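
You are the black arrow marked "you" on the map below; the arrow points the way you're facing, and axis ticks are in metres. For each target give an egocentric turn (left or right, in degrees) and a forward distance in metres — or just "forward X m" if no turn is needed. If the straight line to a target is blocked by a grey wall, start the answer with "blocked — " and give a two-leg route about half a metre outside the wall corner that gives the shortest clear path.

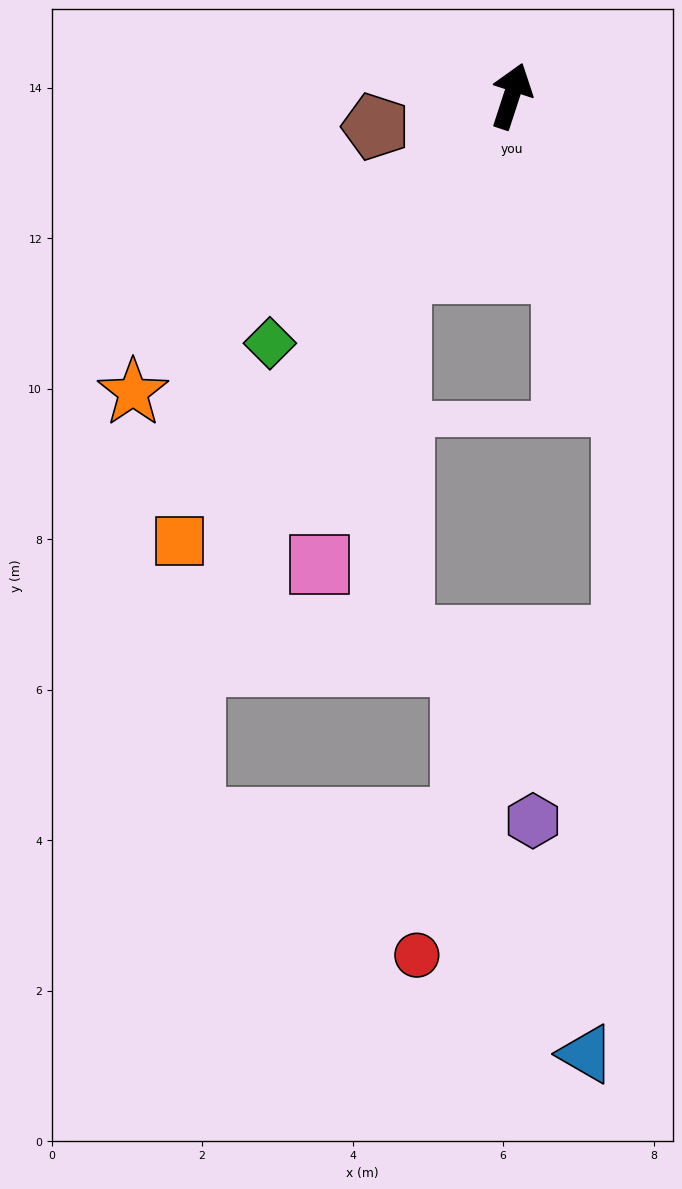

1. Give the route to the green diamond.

turn left 154°, forward 4.6 m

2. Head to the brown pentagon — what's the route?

turn left 121°, forward 1.9 m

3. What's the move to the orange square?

turn left 161°, forward 7.4 m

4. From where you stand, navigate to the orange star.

turn left 146°, forward 6.4 m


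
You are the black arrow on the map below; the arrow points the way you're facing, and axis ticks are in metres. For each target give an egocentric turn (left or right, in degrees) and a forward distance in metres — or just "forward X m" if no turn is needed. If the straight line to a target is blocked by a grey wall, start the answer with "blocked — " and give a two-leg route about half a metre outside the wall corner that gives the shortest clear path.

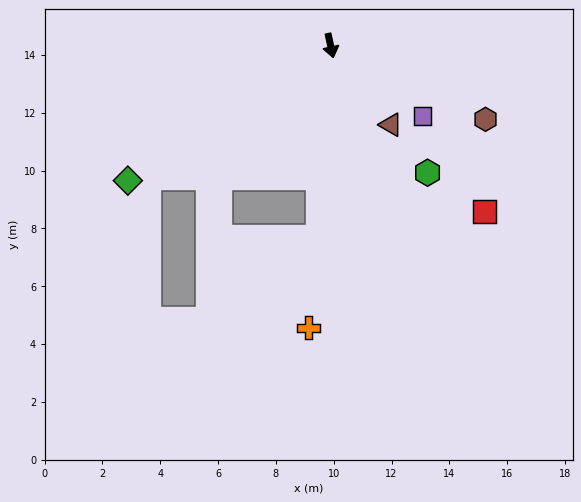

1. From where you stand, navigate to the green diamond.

turn right 69°, forward 8.4 m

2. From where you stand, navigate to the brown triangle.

turn left 25°, forward 3.4 m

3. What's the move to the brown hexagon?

turn left 52°, forward 5.9 m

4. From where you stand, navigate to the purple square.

turn left 40°, forward 4.0 m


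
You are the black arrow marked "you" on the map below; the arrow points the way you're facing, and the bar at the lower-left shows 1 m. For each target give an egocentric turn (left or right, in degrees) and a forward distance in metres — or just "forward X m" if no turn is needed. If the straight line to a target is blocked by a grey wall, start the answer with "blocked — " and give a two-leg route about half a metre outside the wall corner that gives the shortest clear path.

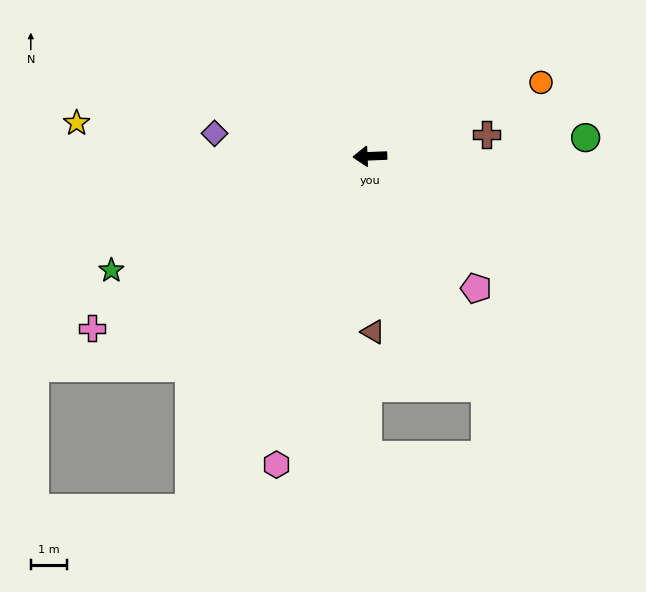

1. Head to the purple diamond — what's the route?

turn right 11°, forward 4.3 m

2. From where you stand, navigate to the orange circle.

turn right 159°, forward 5.1 m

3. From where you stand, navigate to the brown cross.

turn right 172°, forward 3.3 m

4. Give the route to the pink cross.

turn left 29°, forward 9.0 m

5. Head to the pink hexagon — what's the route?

turn left 71°, forward 8.9 m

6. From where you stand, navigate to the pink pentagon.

turn left 126°, forward 4.7 m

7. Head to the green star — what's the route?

turn left 21°, forward 7.8 m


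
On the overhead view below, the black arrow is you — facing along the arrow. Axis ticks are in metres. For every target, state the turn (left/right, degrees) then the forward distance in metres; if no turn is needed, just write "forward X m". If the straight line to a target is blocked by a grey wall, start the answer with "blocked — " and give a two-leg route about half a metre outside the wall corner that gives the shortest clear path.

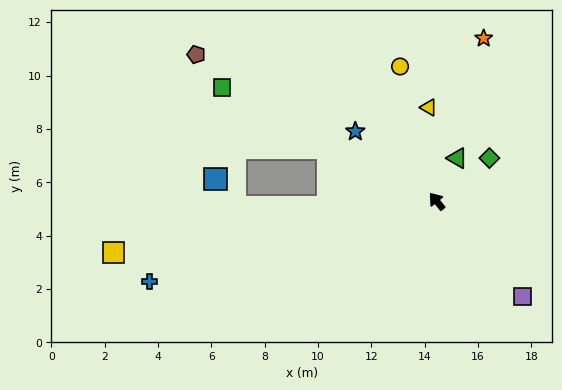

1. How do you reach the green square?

turn left 23°, forward 9.1 m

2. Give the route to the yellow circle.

turn right 24°, forward 5.2 m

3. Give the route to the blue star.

turn left 10°, forward 4.0 m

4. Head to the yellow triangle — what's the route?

turn right 34°, forward 3.5 m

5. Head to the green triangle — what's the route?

turn right 64°, forward 1.8 m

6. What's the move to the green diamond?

turn right 90°, forward 2.6 m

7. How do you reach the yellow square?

turn left 60°, forward 12.3 m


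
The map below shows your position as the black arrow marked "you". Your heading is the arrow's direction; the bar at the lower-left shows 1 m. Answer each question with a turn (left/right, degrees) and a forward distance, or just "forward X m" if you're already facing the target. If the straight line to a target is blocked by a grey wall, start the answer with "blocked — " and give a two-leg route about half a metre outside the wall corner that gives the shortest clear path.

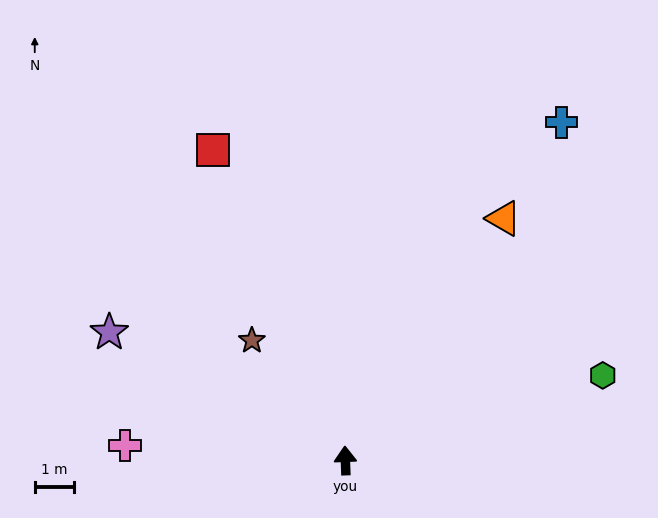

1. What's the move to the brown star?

turn left 36°, forward 3.8 m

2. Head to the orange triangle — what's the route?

turn right 35°, forward 7.3 m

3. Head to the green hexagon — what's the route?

turn right 74°, forward 6.9 m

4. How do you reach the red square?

turn left 21°, forward 8.5 m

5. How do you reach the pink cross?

turn left 84°, forward 5.6 m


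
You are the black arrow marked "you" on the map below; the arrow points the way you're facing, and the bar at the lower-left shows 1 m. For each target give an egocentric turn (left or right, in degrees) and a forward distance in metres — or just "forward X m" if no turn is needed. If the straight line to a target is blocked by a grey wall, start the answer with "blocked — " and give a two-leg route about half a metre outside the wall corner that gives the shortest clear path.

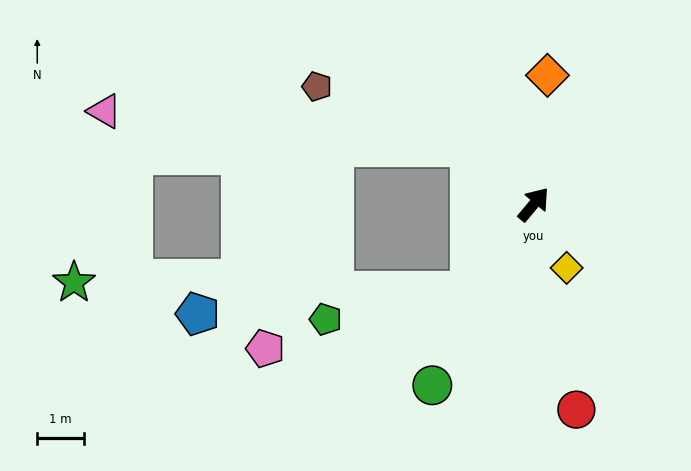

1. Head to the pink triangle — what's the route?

blocked — turn left 88°, forward 1.8 m, then turn left 36°, forward 7.9 m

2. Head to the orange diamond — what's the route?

turn left 34°, forward 2.8 m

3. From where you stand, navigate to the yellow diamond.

turn right 113°, forward 1.5 m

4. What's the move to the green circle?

turn right 169°, forward 4.4 m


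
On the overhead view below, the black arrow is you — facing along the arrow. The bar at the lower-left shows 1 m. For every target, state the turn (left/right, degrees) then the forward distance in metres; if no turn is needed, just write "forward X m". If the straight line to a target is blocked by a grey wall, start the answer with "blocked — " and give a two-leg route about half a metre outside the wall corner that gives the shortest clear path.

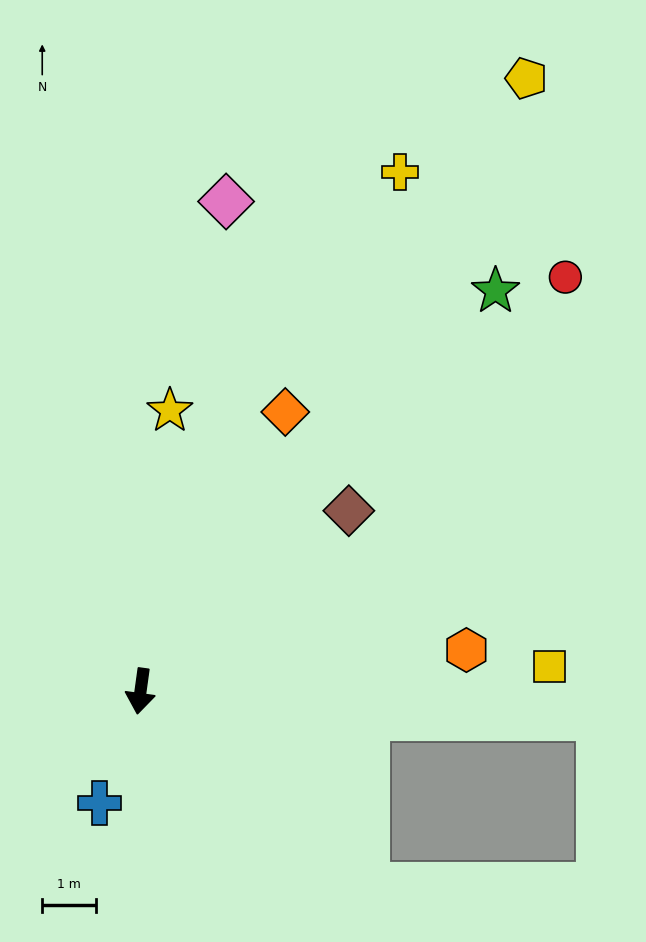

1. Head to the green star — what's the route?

turn left 146°, forward 9.9 m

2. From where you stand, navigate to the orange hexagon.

turn left 105°, forward 6.1 m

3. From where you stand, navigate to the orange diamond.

turn left 160°, forward 5.8 m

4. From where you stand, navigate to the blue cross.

turn right 12°, forward 2.2 m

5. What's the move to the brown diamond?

turn left 139°, forward 5.1 m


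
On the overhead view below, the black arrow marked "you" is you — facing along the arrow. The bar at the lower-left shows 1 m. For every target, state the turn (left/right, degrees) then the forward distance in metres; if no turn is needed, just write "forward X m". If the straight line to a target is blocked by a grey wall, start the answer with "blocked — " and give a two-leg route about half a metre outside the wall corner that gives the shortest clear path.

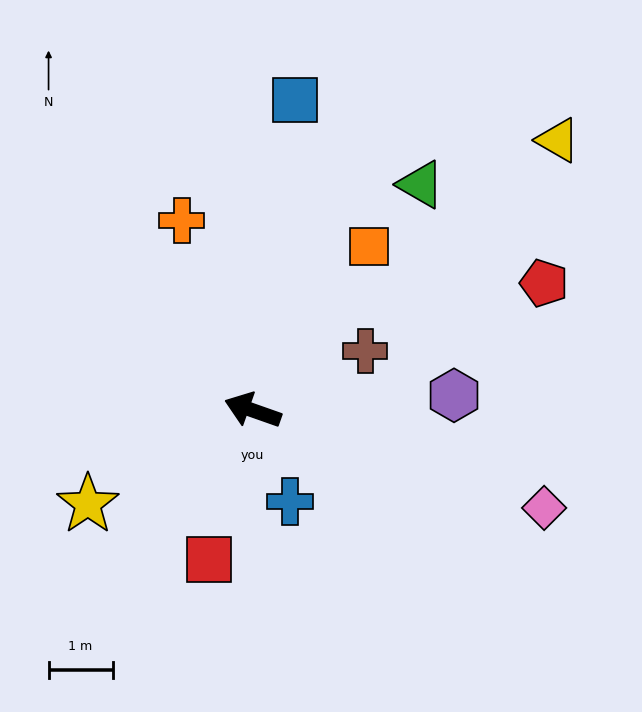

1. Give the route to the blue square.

turn right 78°, forward 4.9 m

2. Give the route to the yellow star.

turn left 49°, forward 3.0 m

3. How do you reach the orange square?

turn right 106°, forward 3.1 m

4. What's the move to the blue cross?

turn left 132°, forward 1.5 m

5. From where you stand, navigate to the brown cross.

turn right 133°, forward 2.0 m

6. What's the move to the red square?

turn left 93°, forward 2.4 m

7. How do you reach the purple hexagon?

turn right 156°, forward 3.2 m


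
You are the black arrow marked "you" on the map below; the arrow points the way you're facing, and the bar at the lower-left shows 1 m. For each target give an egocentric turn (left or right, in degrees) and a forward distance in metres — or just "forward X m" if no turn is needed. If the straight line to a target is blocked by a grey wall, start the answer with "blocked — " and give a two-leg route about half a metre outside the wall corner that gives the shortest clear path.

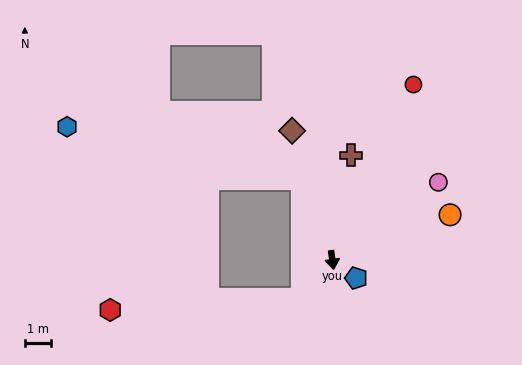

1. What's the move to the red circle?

turn left 147°, forward 7.4 m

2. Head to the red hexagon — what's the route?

blocked — turn right 46°, forward 1.9 m, then turn right 49°, forward 7.4 m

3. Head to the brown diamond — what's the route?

turn right 171°, forward 5.2 m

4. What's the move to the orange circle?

turn left 103°, forward 4.8 m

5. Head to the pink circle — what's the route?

turn left 118°, forward 5.0 m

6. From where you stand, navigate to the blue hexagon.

blocked — turn right 167°, forward 3.3 m, then turn left 57°, forward 9.2 m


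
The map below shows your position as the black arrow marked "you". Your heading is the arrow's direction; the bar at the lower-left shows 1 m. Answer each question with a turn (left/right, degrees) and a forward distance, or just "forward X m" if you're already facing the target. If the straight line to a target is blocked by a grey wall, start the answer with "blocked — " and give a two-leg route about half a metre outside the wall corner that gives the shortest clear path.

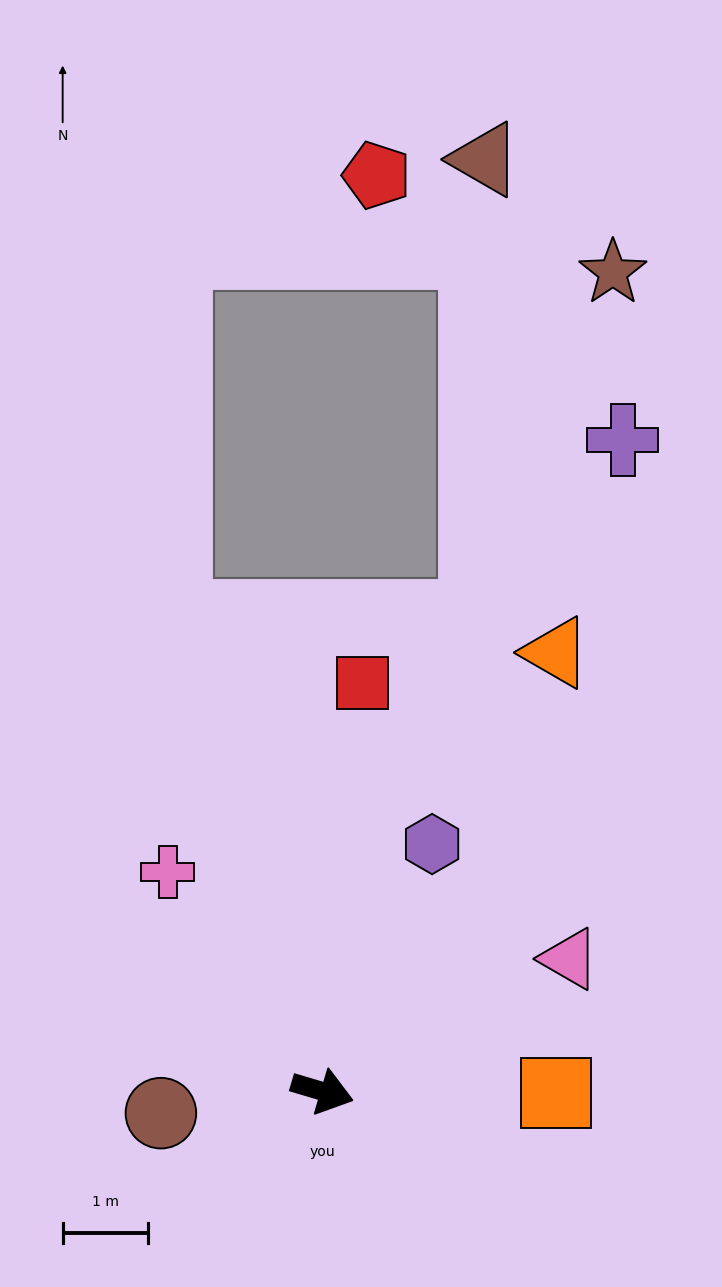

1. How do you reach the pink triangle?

turn left 45°, forward 3.3 m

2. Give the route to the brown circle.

turn right 156°, forward 1.9 m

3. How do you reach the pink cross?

turn left 142°, forward 3.1 m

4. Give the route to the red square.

turn left 101°, forward 4.8 m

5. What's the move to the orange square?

turn left 16°, forward 2.7 m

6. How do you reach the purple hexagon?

turn left 83°, forward 3.2 m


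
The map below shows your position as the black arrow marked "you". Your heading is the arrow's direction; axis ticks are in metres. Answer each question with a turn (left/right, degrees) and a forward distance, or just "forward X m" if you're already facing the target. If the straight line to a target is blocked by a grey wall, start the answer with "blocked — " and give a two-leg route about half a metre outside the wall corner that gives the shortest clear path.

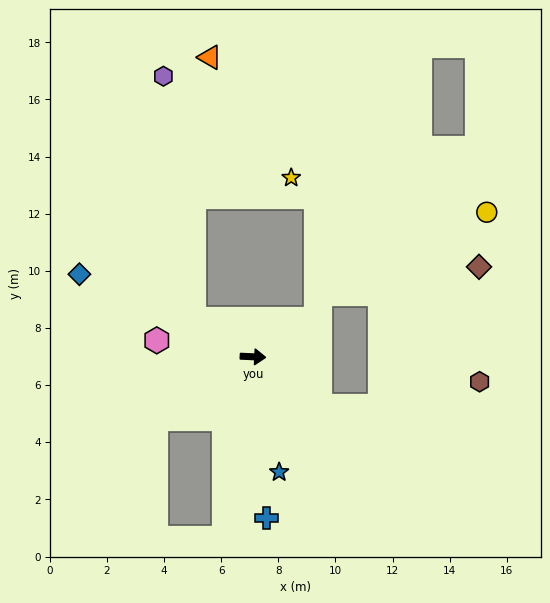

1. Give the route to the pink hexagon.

turn left 173°, forward 3.4 m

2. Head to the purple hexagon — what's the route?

blocked — turn left 150°, forward 2.4 m, then turn right 50°, forward 8.6 m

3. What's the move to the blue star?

turn right 74°, forward 4.1 m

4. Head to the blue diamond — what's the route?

turn left 157°, forward 6.7 m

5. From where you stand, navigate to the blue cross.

turn right 82°, forward 5.7 m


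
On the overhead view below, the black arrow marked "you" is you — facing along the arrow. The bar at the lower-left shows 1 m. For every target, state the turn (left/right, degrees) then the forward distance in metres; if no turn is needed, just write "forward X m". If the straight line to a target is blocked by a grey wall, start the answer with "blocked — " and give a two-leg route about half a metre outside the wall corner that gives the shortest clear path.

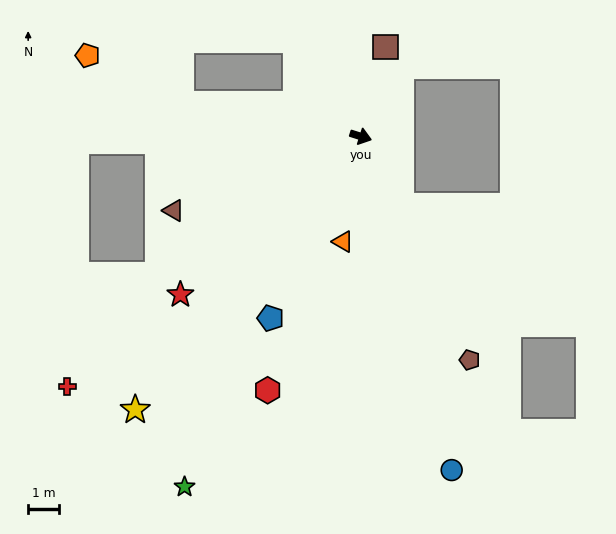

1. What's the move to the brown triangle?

turn right 141°, forward 6.6 m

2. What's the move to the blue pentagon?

turn right 99°, forward 6.6 m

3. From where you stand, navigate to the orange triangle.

turn right 82°, forward 3.5 m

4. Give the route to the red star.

turn right 121°, forward 7.8 m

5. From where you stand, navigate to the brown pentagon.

turn right 47°, forward 8.1 m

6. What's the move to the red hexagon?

turn right 93°, forward 8.8 m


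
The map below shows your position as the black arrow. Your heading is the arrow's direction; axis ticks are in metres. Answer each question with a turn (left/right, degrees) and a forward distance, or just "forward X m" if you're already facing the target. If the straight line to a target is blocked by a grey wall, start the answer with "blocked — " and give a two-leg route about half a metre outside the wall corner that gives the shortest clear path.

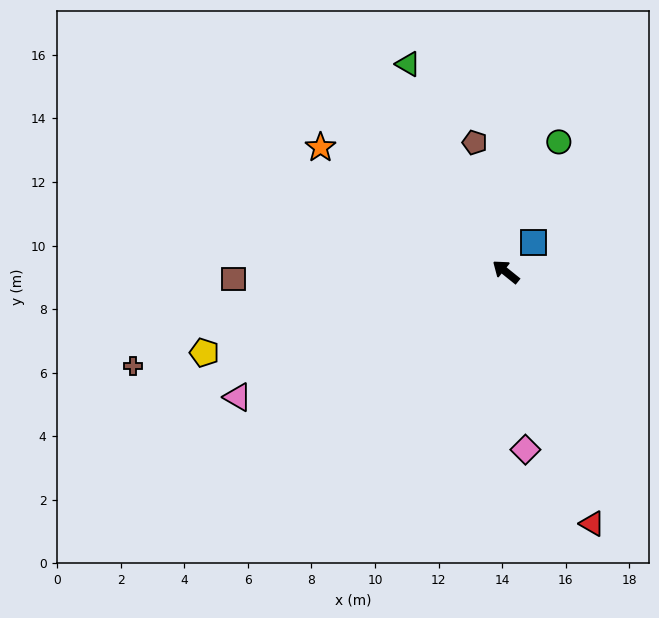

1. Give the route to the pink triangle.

turn left 64°, forward 9.3 m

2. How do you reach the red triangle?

turn left 148°, forward 8.4 m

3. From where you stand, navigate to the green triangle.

turn right 26°, forward 7.2 m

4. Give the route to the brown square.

turn left 40°, forward 8.6 m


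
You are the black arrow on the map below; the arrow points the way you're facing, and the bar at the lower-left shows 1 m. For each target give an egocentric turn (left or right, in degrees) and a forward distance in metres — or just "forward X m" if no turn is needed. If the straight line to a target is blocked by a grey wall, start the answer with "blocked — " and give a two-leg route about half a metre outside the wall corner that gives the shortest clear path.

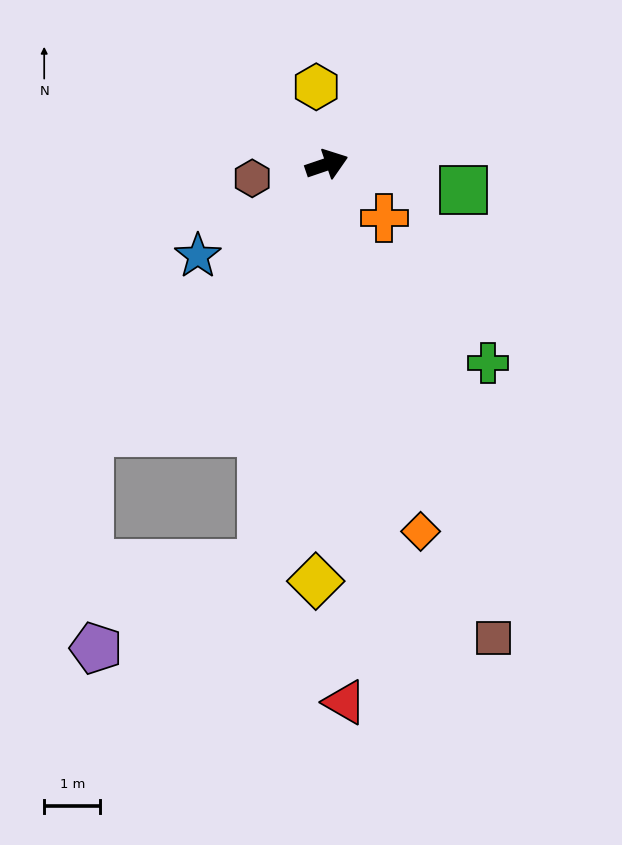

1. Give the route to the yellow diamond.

turn right 110°, forward 7.4 m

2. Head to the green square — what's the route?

turn right 29°, forward 2.5 m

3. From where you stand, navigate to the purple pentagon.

blocked — turn right 118°, forward 7.2 m, then turn right 54°, forward 3.3 m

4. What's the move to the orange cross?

turn right 62°, forward 1.4 m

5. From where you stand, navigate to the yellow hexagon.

turn left 79°, forward 1.4 m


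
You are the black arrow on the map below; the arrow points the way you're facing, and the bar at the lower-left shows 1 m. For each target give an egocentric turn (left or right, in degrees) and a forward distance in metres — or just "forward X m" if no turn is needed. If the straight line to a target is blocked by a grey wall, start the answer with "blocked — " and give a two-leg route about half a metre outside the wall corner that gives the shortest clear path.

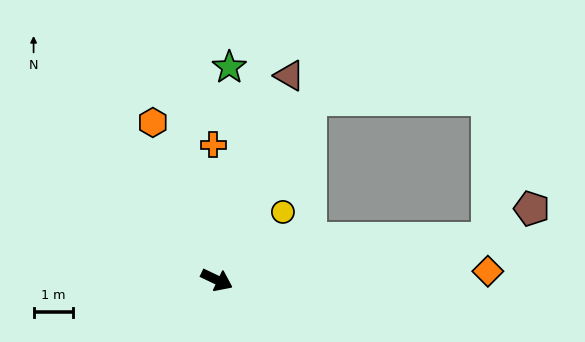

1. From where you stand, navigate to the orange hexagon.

turn left 138°, forward 4.4 m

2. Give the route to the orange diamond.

turn left 27°, forward 7.0 m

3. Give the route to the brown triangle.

turn left 96°, forward 5.6 m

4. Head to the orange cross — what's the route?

turn left 117°, forward 3.5 m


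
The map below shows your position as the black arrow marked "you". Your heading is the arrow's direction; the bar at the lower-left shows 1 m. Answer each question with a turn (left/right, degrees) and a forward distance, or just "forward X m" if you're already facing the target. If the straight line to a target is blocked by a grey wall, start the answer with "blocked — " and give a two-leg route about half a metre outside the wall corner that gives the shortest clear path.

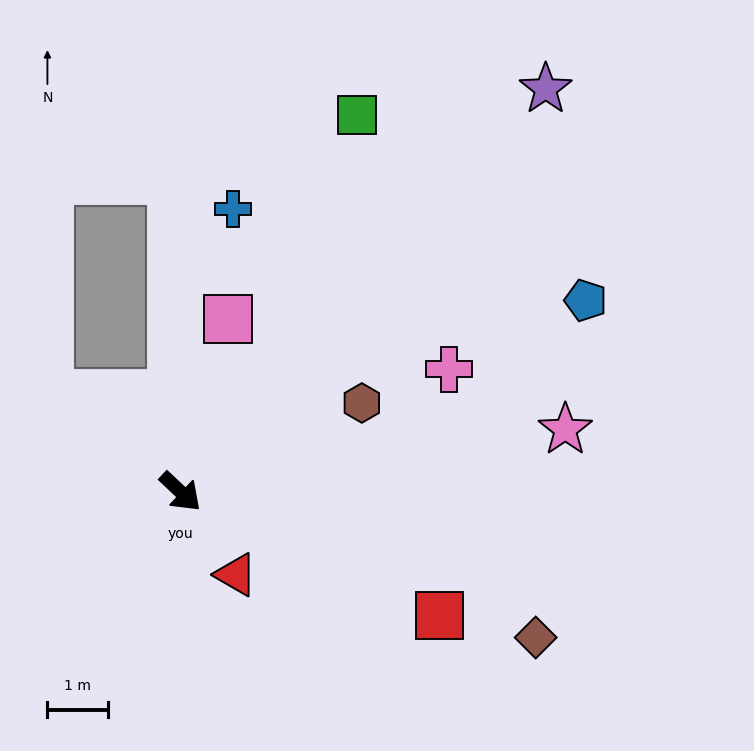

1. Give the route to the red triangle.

turn right 13°, forward 1.7 m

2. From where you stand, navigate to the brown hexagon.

turn left 69°, forward 3.3 m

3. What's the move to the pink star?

turn left 52°, forward 6.5 m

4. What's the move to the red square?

turn left 18°, forward 4.7 m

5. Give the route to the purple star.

turn left 91°, forward 9.0 m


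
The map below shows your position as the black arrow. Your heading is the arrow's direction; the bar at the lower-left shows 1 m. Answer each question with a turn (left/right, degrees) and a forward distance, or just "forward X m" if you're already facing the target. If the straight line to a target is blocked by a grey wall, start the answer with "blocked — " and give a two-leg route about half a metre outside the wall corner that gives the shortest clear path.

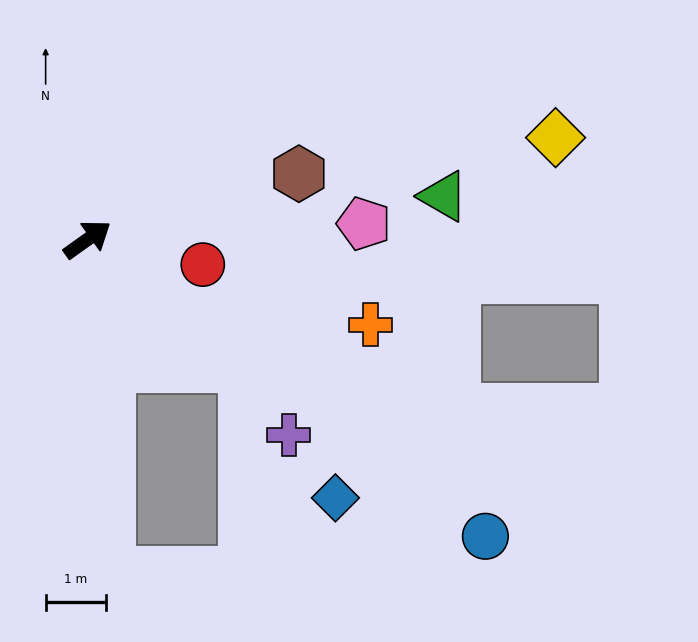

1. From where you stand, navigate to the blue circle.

turn right 72°, forward 8.3 m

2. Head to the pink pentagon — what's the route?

turn right 32°, forward 4.6 m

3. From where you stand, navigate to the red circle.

turn right 48°, forward 2.0 m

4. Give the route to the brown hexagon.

turn right 18°, forward 3.7 m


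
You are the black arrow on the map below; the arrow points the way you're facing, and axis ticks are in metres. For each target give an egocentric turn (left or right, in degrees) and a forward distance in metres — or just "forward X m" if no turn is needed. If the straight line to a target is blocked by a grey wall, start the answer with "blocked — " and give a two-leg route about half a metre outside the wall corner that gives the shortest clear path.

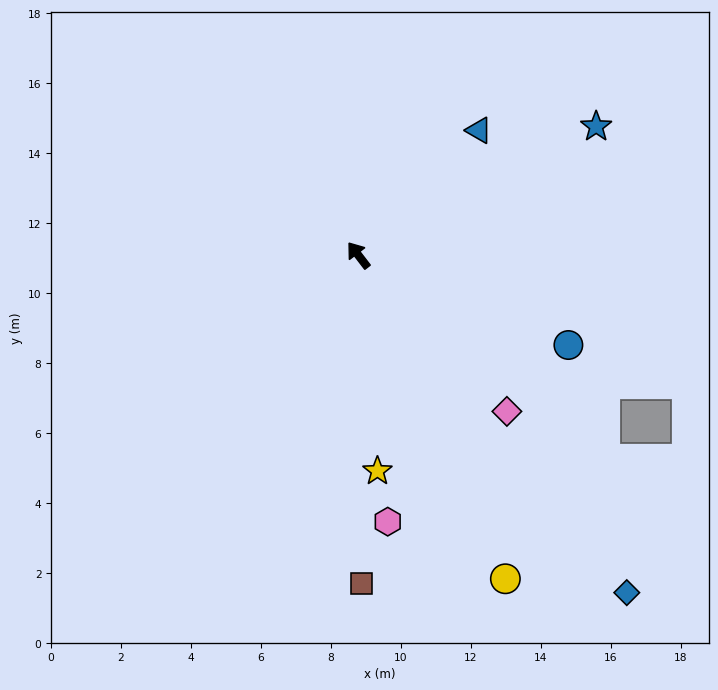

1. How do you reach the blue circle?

turn right 151°, forward 6.5 m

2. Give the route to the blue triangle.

turn right 82°, forward 5.0 m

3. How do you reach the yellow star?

turn left 148°, forward 6.2 m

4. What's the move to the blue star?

turn right 99°, forward 7.7 m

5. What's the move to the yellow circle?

turn left 167°, forward 10.2 m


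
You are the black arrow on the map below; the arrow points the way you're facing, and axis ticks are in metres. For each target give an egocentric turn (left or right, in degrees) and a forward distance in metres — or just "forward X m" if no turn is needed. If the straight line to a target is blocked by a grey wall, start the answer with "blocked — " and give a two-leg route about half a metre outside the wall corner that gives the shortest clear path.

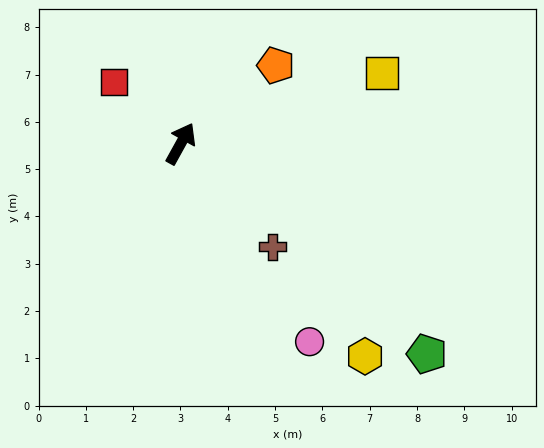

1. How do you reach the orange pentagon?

turn right 22°, forward 2.6 m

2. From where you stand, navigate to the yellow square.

turn right 42°, forward 4.5 m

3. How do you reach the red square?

turn left 76°, forward 1.9 m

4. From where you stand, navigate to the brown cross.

turn right 109°, forward 2.9 m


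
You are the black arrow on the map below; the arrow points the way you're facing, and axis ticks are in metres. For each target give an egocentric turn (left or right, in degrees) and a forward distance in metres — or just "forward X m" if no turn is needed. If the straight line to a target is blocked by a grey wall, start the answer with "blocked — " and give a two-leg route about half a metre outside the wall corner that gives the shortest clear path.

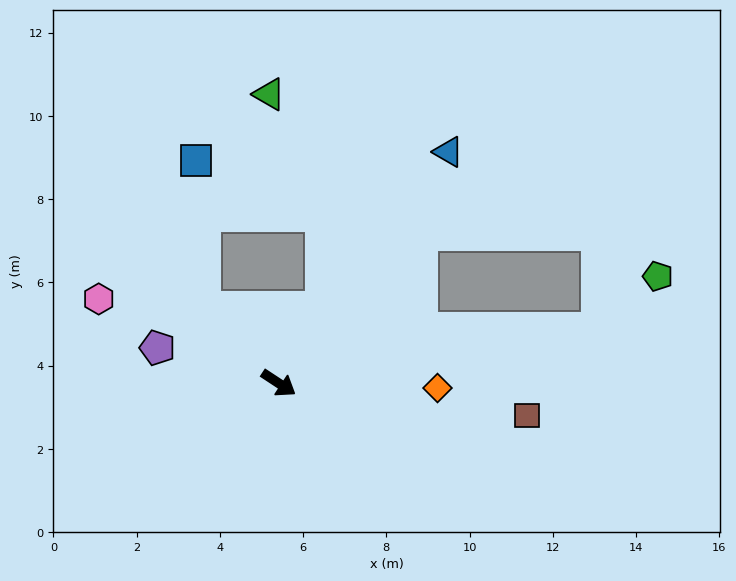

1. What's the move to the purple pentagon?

turn right 163°, forward 3.0 m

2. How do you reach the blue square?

blocked — turn left 168°, forward 2.6 m, then turn right 42°, forward 3.6 m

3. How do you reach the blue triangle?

turn left 87°, forward 6.9 m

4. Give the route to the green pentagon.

blocked — turn left 43°, forward 7.8 m, then turn left 32°, forward 1.9 m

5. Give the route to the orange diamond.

turn left 32°, forward 3.8 m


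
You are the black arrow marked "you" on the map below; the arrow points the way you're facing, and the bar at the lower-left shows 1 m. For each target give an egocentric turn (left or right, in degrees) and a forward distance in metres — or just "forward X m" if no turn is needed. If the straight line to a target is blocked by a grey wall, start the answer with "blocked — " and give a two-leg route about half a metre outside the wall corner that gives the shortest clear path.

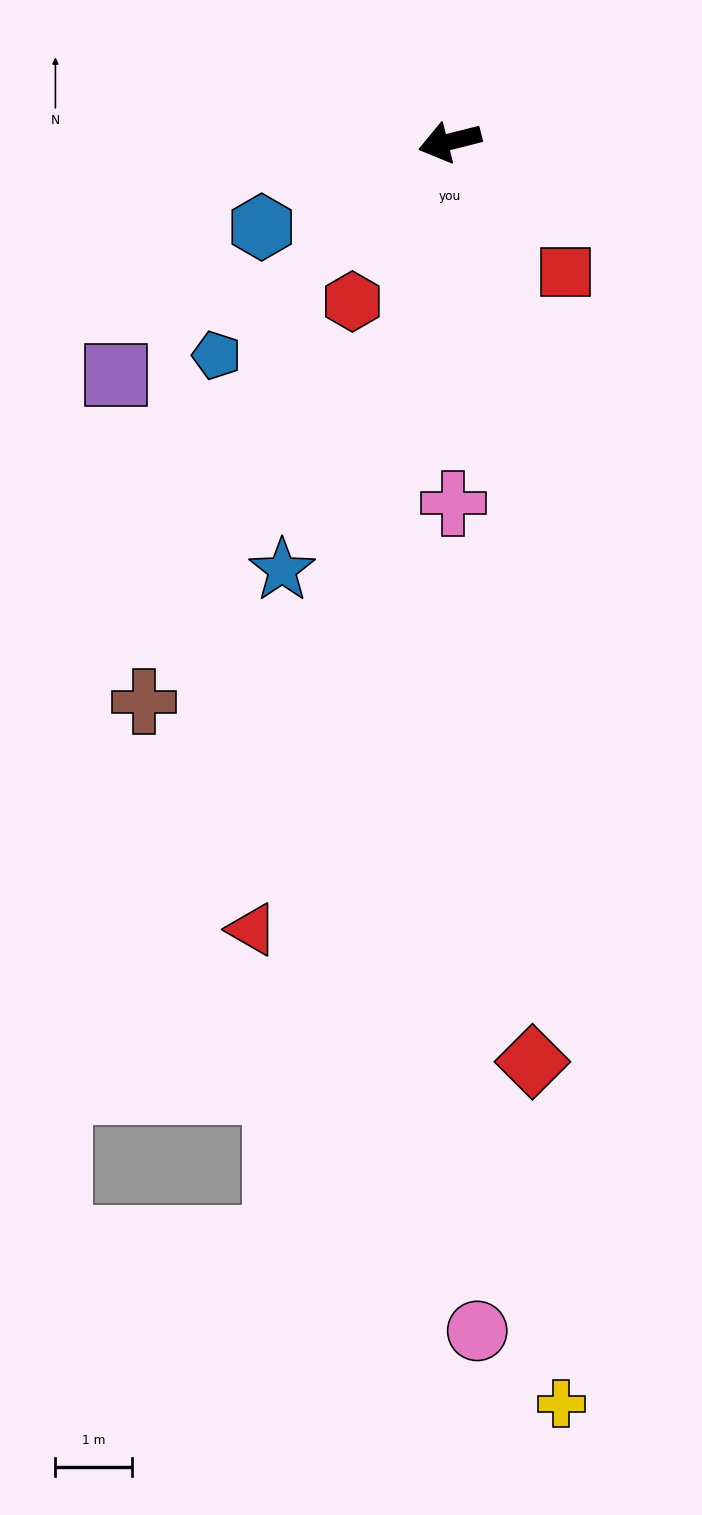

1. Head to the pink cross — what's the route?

turn left 76°, forward 4.7 m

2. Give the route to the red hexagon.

turn left 44°, forward 2.5 m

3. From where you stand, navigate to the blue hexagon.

turn left 10°, forward 2.7 m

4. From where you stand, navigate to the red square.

turn left 117°, forward 2.3 m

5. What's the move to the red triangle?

turn left 62°, forward 10.7 m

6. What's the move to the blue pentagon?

turn left 28°, forward 4.2 m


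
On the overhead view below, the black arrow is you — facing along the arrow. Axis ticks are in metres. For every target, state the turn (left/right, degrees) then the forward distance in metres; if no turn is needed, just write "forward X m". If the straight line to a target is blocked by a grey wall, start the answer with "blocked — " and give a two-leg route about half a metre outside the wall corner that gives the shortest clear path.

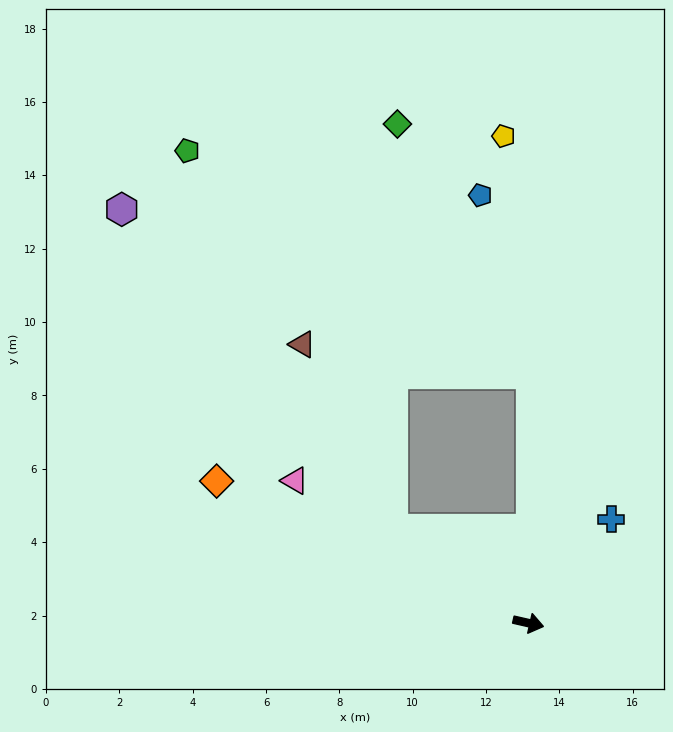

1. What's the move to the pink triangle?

turn left 161°, forward 7.5 m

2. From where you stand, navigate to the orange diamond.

turn left 168°, forward 9.3 m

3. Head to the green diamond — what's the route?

blocked — turn left 158°, forward 4.5 m, then turn right 56°, forward 11.1 m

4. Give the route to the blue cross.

turn left 64°, forward 3.6 m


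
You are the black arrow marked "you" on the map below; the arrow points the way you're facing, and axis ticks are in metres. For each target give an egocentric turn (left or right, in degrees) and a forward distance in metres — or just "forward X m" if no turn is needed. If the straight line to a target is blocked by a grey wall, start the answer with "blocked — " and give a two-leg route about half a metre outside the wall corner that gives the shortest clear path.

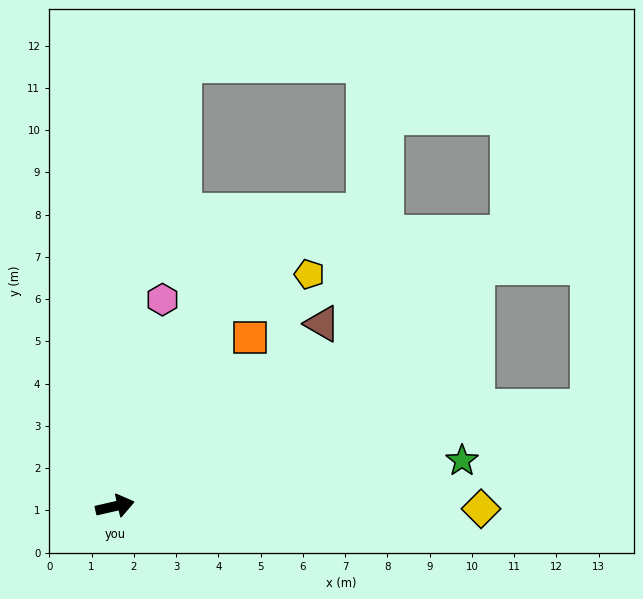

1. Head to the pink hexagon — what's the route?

turn left 64°, forward 5.0 m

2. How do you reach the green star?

turn right 5°, forward 8.3 m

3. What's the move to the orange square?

turn left 38°, forward 5.1 m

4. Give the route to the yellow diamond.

turn right 13°, forward 8.7 m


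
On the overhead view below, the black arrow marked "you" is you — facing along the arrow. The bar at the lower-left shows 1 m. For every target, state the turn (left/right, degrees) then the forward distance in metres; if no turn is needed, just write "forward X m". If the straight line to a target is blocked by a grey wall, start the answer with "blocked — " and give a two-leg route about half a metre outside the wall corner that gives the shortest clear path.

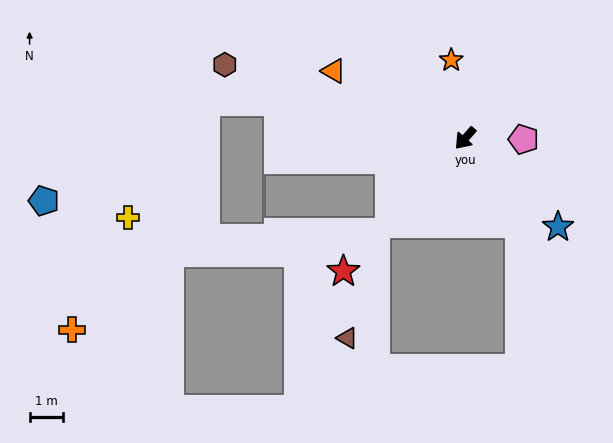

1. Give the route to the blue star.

turn left 88°, forward 3.8 m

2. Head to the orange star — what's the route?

turn right 128°, forward 2.4 m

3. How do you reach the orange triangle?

turn right 75°, forward 4.4 m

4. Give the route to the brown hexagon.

turn right 65°, forward 7.5 m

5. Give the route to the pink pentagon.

turn left 131°, forward 1.7 m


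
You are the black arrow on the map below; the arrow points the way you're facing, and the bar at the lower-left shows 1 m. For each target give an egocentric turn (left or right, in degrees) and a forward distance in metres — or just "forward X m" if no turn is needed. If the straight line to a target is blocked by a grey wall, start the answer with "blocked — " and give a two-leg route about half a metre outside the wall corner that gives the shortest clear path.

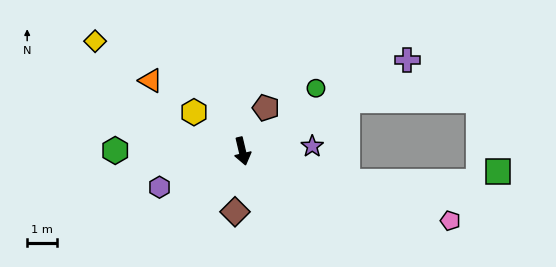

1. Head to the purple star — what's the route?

turn left 81°, forward 2.3 m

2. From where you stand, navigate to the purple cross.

turn left 106°, forward 6.2 m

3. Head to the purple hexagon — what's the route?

turn right 80°, forward 3.0 m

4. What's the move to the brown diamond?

turn right 20°, forward 2.0 m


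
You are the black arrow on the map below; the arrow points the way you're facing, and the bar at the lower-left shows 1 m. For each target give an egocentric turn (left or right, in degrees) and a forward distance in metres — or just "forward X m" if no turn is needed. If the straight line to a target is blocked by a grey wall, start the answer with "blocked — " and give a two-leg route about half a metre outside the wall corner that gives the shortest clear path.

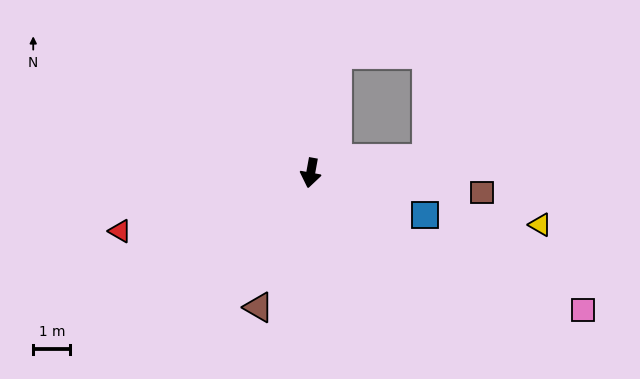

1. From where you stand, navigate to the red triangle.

turn right 63°, forward 5.4 m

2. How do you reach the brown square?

turn left 94°, forward 4.6 m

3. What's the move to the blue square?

turn left 80°, forward 3.3 m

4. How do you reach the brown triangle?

turn right 11°, forward 3.9 m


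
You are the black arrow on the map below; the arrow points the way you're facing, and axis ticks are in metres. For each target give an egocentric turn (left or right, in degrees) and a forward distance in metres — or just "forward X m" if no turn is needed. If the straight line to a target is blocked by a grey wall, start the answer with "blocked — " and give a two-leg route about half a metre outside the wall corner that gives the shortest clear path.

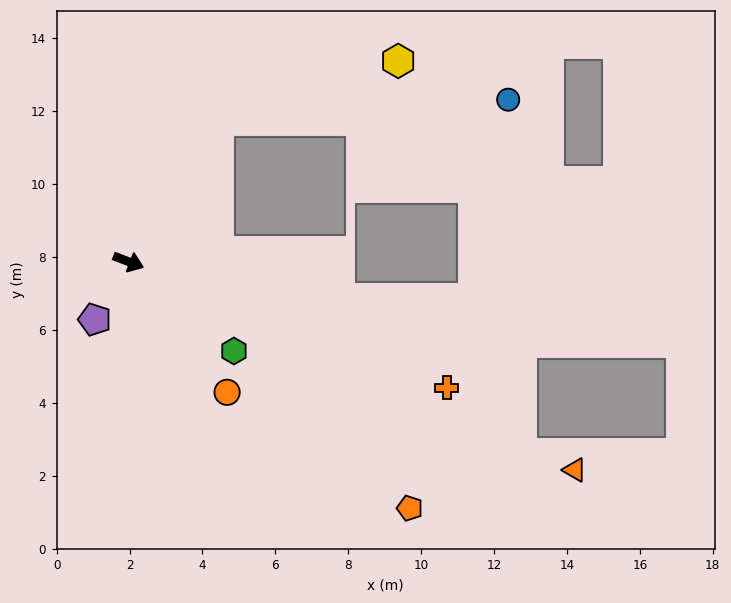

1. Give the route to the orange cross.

forward 9.4 m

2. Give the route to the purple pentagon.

turn right 99°, forward 1.8 m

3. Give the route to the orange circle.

turn right 32°, forward 4.5 m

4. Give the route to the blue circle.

blocked — turn left 78°, forward 4.6 m, then turn right 53°, forward 8.0 m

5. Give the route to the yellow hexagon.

blocked — turn left 78°, forward 4.6 m, then turn right 39°, forward 5.2 m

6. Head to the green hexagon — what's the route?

turn right 19°, forward 3.8 m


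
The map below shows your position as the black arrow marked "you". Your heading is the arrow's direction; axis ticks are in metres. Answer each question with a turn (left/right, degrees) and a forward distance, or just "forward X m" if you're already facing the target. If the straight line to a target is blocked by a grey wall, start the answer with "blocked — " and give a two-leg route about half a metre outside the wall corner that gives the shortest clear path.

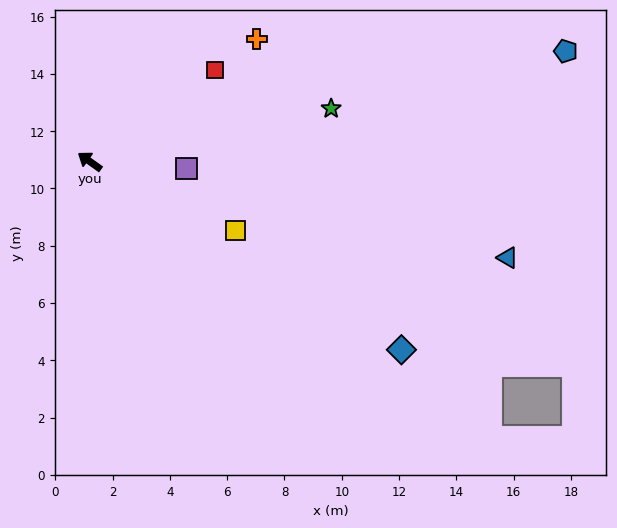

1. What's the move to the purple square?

turn right 149°, forward 3.4 m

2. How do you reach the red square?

turn right 108°, forward 5.4 m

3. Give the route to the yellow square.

turn right 170°, forward 5.6 m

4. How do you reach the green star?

turn right 132°, forward 8.6 m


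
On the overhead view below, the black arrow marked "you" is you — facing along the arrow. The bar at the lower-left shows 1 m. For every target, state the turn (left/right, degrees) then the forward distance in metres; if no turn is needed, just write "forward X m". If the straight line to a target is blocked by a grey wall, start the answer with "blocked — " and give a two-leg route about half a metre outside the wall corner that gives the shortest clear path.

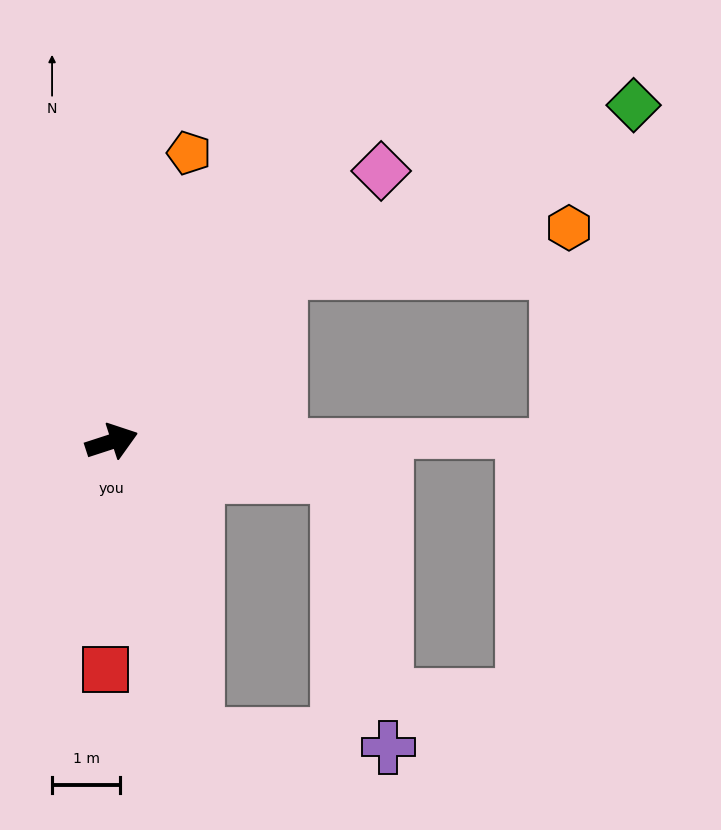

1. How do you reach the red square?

turn right 110°, forward 3.3 m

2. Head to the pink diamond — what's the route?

turn left 27°, forward 5.6 m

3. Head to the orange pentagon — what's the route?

turn left 57°, forward 4.4 m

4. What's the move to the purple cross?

blocked — turn right 92°, forward 4.5 m, then turn left 71°, forward 2.8 m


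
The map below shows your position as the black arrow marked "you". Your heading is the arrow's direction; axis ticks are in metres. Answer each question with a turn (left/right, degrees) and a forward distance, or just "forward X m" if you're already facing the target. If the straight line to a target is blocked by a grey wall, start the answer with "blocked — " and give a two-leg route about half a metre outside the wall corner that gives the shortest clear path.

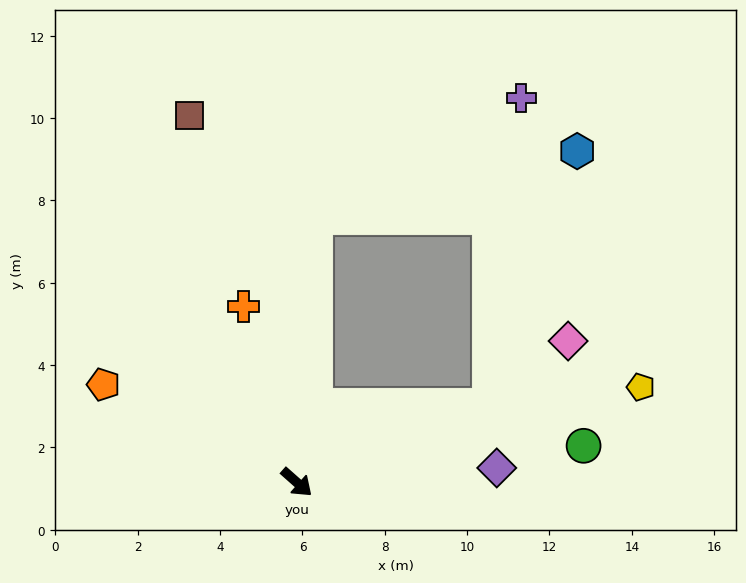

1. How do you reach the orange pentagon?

turn right 165°, forward 5.3 m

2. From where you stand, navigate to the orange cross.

turn left 148°, forward 4.5 m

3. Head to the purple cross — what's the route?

blocked — turn left 127°, forward 6.5 m, then turn right 55°, forward 5.8 m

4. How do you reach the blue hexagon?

blocked — turn left 63°, forward 5.0 m, then turn left 50°, forward 6.5 m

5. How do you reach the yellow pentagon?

turn left 57°, forward 8.7 m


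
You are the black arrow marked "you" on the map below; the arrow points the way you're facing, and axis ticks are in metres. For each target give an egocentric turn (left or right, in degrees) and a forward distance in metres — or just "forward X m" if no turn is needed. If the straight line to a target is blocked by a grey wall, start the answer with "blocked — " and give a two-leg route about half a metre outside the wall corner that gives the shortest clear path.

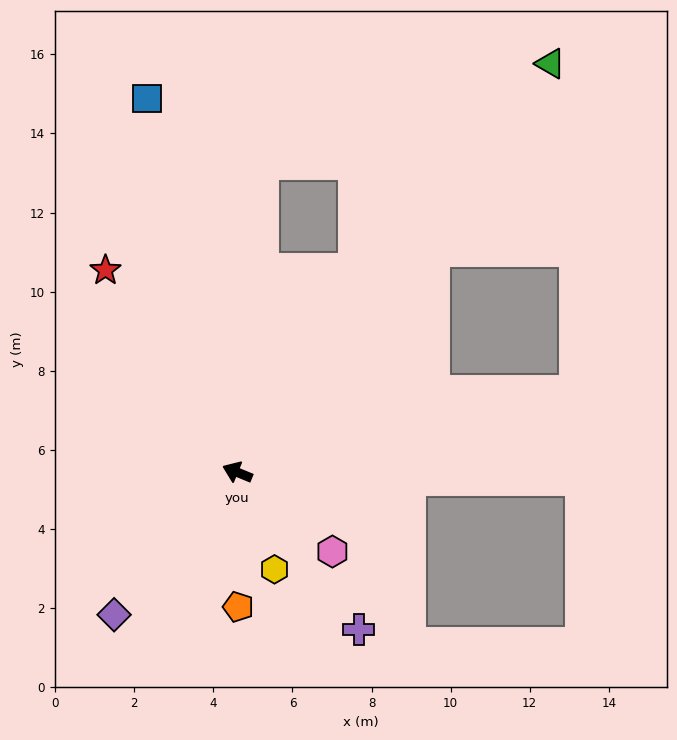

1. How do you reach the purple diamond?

turn left 71°, forward 4.8 m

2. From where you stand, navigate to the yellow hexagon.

turn left 133°, forward 2.6 m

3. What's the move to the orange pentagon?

turn left 113°, forward 3.4 m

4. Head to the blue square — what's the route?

turn right 54°, forward 9.7 m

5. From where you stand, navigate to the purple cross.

turn left 150°, forward 5.0 m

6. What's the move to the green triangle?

turn right 105°, forward 13.0 m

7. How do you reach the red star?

turn right 35°, forward 6.1 m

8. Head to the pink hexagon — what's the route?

turn left 163°, forward 3.1 m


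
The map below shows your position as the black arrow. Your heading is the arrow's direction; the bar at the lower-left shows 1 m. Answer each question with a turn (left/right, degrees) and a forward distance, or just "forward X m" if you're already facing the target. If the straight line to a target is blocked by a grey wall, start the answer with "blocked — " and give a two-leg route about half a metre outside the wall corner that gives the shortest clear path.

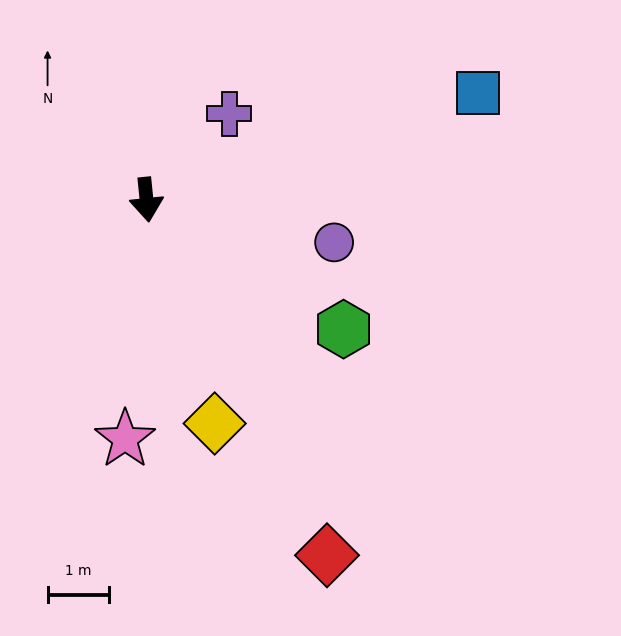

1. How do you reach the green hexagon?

turn left 51°, forward 3.9 m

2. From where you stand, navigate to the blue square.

turn left 102°, forward 5.7 m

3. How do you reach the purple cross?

turn left 130°, forward 2.0 m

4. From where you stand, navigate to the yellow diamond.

turn left 11°, forward 3.8 m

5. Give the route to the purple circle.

turn left 71°, forward 3.1 m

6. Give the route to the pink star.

turn right 11°, forward 3.9 m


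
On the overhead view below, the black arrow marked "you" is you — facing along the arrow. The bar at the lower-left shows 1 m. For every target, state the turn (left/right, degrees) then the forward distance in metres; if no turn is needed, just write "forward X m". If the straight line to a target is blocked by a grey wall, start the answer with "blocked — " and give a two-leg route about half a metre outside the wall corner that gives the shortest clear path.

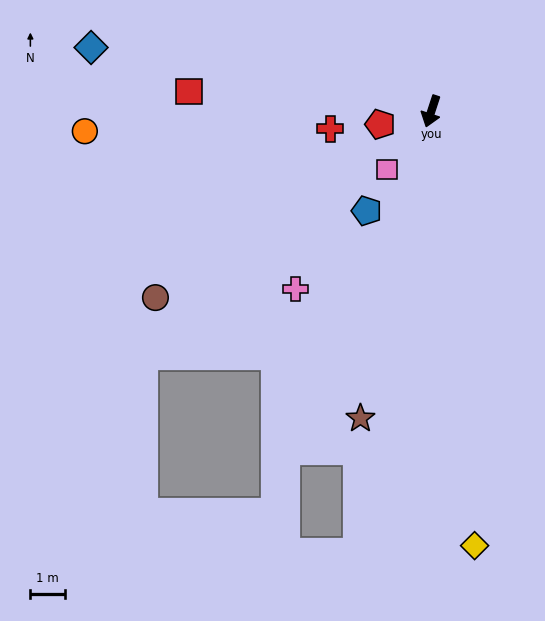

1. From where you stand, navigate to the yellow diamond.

turn left 24°, forward 12.5 m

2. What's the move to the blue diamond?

turn right 83°, forward 9.9 m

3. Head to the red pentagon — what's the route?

turn right 58°, forward 1.5 m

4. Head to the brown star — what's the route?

turn left 5°, forward 9.0 m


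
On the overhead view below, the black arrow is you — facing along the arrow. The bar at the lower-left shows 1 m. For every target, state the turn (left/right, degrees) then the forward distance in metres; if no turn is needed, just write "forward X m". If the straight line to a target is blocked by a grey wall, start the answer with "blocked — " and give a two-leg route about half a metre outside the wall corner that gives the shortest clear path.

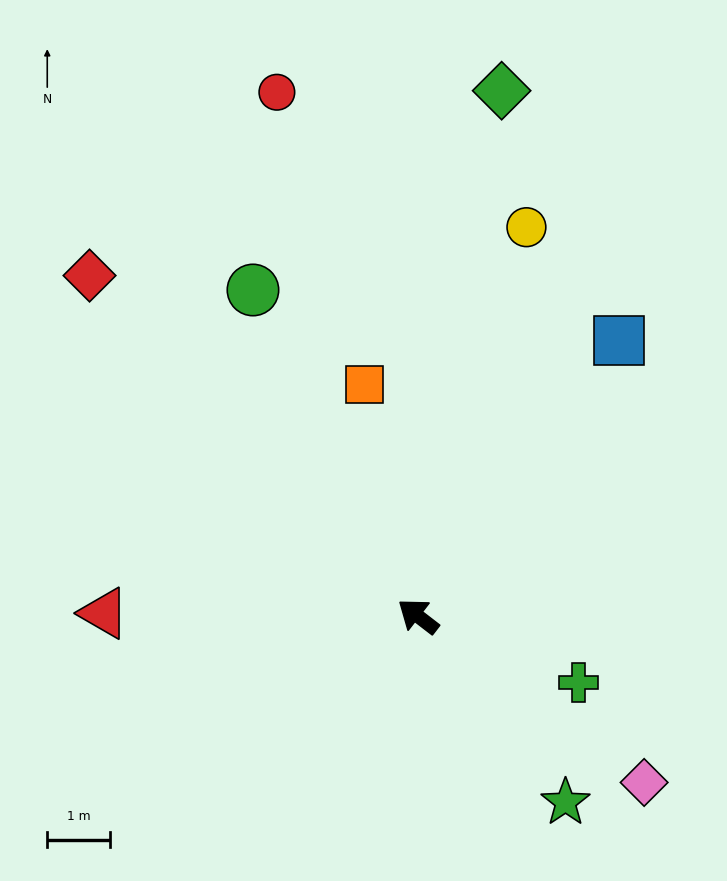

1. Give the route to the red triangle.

turn left 37°, forward 5.0 m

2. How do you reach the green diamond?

turn right 61°, forward 8.5 m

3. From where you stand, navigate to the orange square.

turn right 39°, forward 3.8 m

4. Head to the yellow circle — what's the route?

turn right 68°, forward 6.5 m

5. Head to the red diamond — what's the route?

turn right 8°, forward 7.6 m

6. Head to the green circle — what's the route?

turn right 26°, forward 5.9 m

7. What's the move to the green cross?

turn right 165°, forward 2.8 m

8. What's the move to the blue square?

turn right 88°, forward 5.5 m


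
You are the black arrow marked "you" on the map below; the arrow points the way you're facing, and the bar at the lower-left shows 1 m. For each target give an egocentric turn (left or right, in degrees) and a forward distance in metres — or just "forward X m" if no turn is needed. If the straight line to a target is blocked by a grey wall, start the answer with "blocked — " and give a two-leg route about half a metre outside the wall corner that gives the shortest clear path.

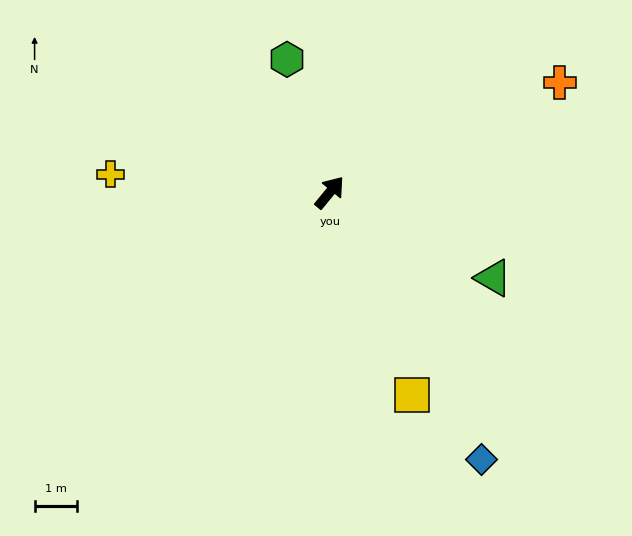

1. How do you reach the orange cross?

turn right 25°, forward 6.0 m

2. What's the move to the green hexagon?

turn left 57°, forward 3.3 m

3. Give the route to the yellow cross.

turn left 125°, forward 5.2 m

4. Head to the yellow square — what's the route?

turn right 119°, forward 5.1 m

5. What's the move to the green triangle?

turn right 78°, forward 4.3 m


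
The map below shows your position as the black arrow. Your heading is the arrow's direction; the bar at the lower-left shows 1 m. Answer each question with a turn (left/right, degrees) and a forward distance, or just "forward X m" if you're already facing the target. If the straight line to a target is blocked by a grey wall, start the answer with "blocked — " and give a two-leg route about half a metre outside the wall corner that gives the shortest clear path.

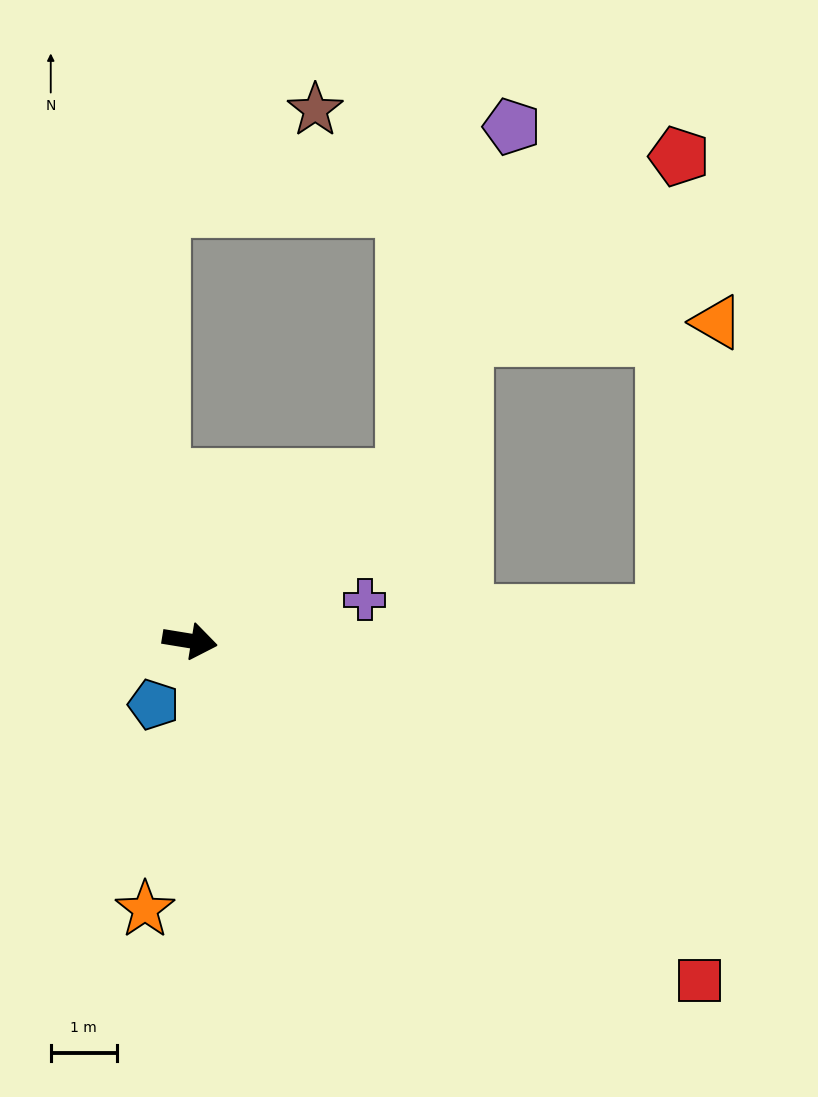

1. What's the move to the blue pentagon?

turn right 110°, forward 1.1 m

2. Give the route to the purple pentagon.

blocked — turn left 47°, forward 4.1 m, then turn left 35°, forward 5.6 m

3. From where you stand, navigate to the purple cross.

turn left 23°, forward 2.7 m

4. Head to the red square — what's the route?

turn right 24°, forward 9.3 m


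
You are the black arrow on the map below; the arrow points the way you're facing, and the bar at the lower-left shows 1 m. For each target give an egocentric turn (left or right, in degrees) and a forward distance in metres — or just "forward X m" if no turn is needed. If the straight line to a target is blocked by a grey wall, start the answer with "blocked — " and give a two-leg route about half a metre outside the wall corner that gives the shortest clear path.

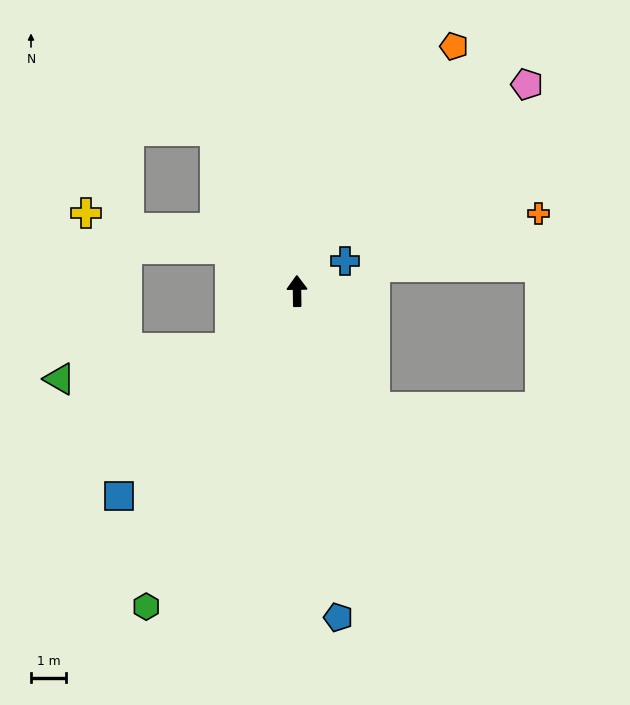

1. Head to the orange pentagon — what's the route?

turn right 33°, forward 8.2 m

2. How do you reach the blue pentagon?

turn right 174°, forward 9.3 m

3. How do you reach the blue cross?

turn right 59°, forward 1.6 m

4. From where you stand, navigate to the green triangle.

blocked — turn left 130°, forward 2.5 m, then turn right 31°, forward 4.9 m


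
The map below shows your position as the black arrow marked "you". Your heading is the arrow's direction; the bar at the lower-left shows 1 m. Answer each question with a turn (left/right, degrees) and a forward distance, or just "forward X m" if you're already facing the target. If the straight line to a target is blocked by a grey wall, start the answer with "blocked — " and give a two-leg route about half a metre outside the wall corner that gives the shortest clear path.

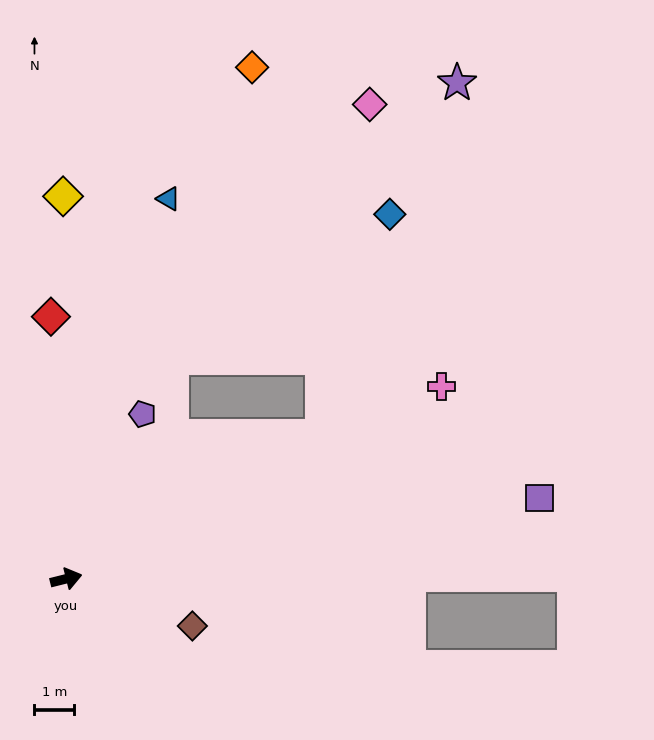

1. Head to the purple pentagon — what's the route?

turn left 51°, forward 4.5 m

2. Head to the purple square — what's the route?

turn right 4°, forward 12.0 m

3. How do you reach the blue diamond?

blocked — turn left 15°, forward 7.3 m, then turn left 44°, forward 5.8 m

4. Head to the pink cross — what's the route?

turn left 13°, forward 10.6 m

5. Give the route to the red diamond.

turn left 79°, forward 6.6 m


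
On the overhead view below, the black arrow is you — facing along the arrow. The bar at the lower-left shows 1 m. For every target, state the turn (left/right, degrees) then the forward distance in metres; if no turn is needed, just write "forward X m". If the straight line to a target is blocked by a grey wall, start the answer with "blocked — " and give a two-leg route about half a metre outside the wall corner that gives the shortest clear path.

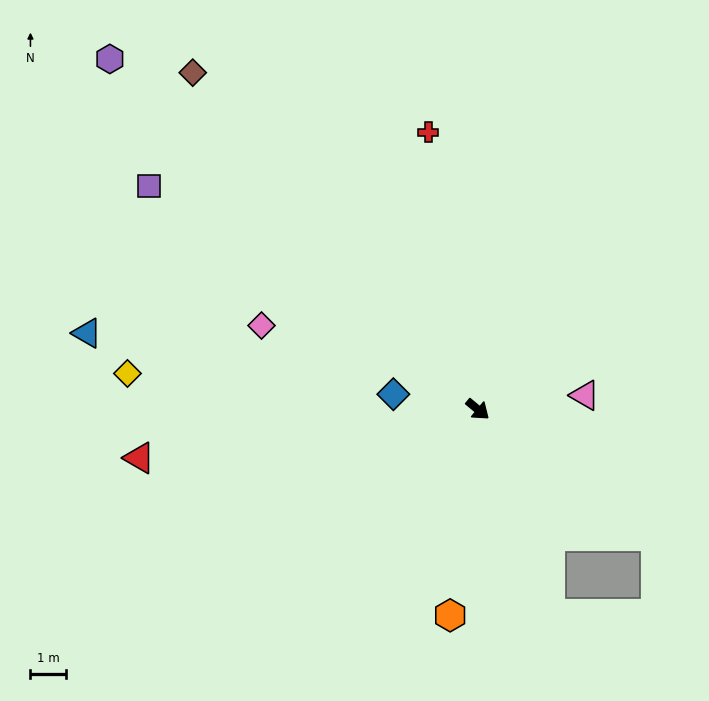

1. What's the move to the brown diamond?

turn left 170°, forward 12.6 m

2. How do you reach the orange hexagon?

turn right 58°, forward 5.9 m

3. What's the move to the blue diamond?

turn right 150°, forward 2.4 m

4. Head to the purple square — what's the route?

turn right 174°, forward 11.3 m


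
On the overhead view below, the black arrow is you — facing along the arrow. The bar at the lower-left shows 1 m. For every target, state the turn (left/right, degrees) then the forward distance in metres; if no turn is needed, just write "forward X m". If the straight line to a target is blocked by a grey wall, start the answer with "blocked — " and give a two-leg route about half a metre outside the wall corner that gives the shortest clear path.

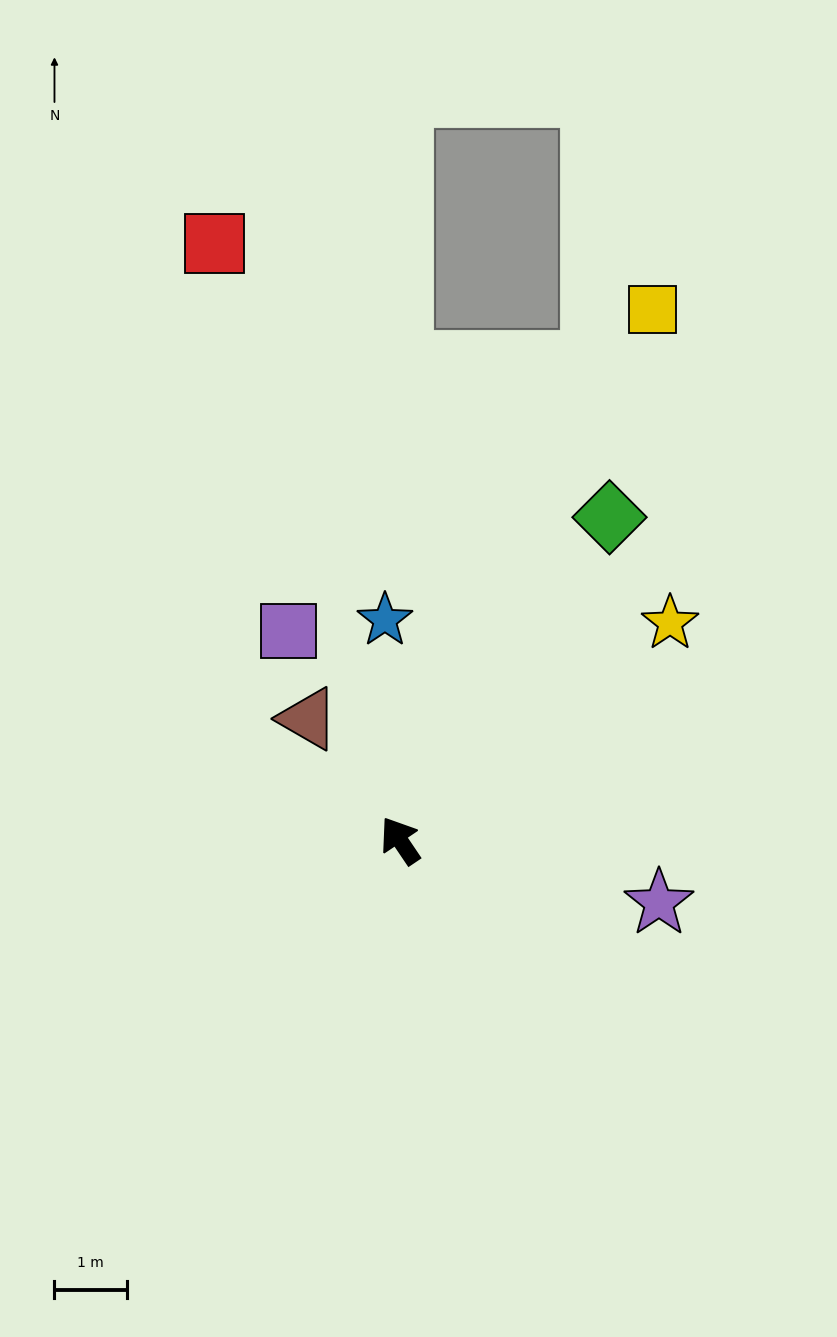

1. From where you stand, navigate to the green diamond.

turn right 67°, forward 5.3 m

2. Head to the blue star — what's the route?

turn right 30°, forward 3.1 m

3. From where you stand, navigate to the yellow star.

turn right 85°, forward 4.8 m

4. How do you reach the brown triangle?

turn left 3°, forward 2.1 m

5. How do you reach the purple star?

turn right 138°, forward 3.7 m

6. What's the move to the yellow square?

turn right 59°, forward 8.1 m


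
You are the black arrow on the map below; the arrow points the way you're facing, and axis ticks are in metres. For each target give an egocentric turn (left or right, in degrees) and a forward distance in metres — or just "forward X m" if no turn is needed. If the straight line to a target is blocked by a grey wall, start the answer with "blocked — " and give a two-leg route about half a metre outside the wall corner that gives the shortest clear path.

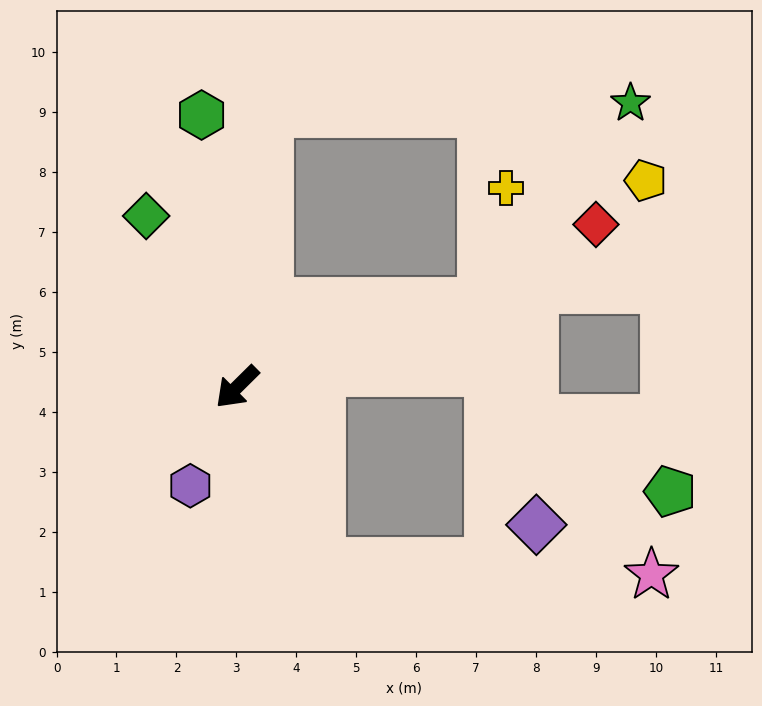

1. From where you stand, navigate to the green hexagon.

turn right 127°, forward 4.6 m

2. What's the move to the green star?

blocked — turn left 154°, forward 4.3 m, then turn left 35°, forward 4.1 m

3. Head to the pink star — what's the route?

blocked — turn left 71°, forward 3.2 m, then turn left 62°, forward 5.5 m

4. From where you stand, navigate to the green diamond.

turn right 107°, forward 3.2 m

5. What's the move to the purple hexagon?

turn left 20°, forward 1.8 m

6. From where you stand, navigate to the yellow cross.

blocked — turn left 154°, forward 4.3 m, then turn left 60°, forward 2.0 m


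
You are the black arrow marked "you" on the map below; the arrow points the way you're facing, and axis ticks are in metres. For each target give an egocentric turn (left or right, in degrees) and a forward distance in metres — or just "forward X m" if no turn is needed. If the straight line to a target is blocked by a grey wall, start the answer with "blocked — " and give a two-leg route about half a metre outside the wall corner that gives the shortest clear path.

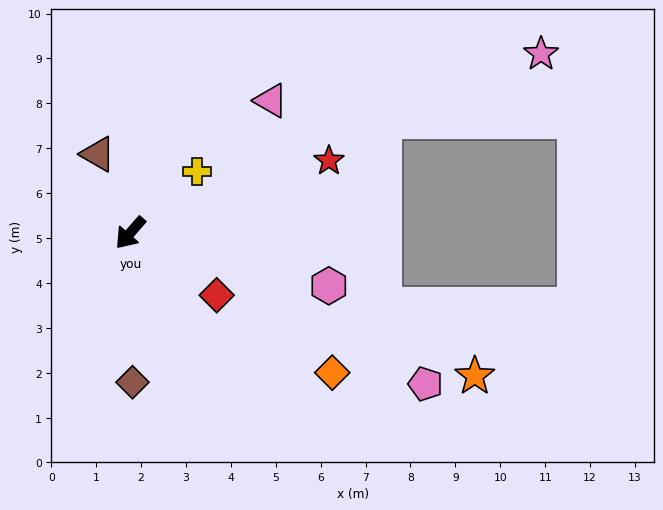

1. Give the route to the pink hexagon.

turn left 116°, forward 4.6 m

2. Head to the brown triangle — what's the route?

turn right 117°, forward 1.9 m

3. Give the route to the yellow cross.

turn left 174°, forward 2.0 m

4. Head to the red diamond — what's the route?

turn left 95°, forward 2.4 m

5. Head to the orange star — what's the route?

turn left 109°, forward 8.3 m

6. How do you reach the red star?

turn left 151°, forward 4.7 m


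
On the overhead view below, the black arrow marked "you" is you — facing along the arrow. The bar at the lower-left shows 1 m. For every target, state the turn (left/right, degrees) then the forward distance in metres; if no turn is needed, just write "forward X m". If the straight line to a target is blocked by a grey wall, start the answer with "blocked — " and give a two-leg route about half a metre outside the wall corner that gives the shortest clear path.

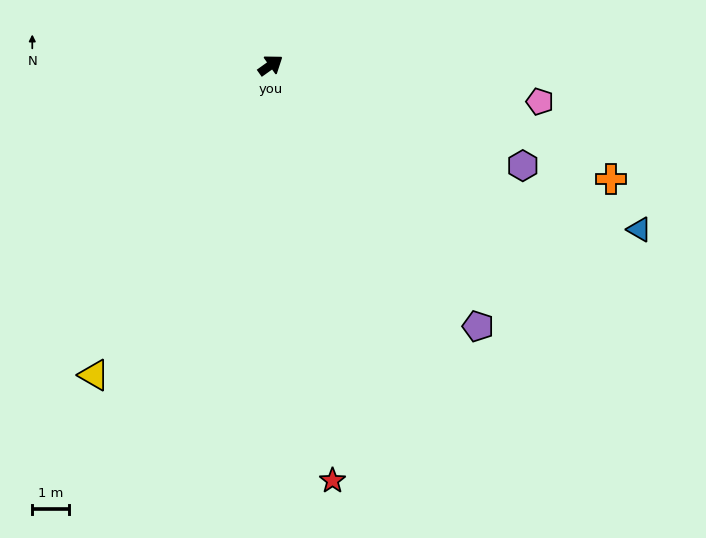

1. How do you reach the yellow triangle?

turn right 155°, forward 9.8 m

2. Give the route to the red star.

turn right 117°, forward 11.6 m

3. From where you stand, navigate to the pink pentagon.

turn right 43°, forward 7.5 m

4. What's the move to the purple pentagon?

turn right 87°, forward 9.2 m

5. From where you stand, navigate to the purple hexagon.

turn right 57°, forward 7.5 m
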